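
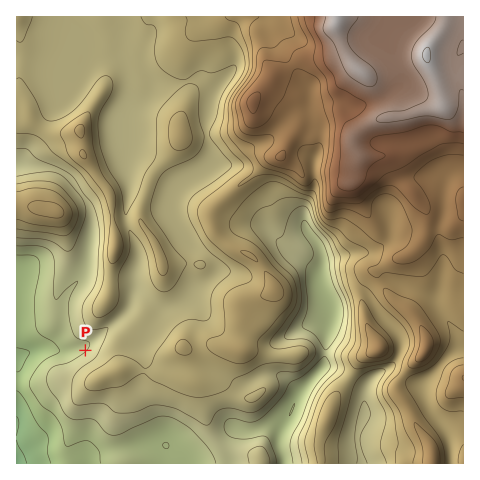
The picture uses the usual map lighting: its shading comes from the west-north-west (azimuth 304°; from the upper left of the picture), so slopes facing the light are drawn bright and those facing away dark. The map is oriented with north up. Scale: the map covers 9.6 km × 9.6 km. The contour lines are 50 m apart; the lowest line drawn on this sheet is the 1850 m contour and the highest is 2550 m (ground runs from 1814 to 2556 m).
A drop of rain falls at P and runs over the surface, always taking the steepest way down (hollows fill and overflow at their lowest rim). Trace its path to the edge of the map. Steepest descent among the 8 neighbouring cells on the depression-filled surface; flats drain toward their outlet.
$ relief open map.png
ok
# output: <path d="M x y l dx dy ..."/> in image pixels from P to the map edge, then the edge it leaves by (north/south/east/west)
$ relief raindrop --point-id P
<path d="M85 350l-2-2-7 0-7 2-36 0-16 8"/>
exit: west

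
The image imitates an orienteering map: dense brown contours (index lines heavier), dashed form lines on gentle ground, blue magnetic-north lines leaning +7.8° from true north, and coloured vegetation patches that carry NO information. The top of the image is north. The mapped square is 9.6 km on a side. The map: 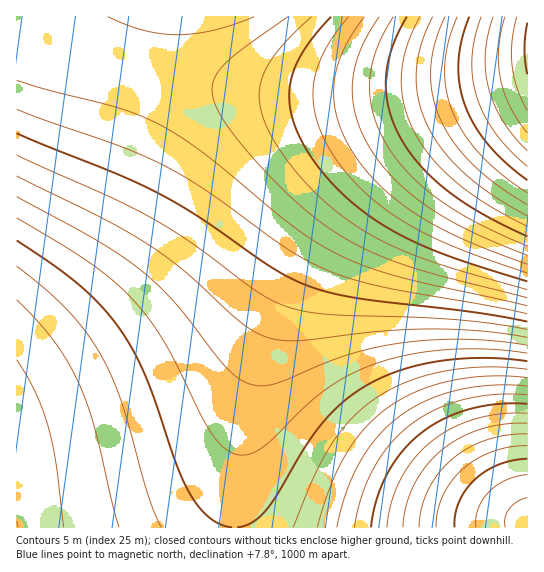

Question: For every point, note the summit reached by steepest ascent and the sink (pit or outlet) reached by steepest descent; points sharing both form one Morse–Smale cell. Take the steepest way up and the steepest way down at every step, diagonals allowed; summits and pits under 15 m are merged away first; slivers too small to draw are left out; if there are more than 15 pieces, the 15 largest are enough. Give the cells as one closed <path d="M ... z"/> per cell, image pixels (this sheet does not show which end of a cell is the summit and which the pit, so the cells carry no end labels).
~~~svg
<path d="M18 23l-2 0 0 504 218 1 5-74 17-85 23-66 32-61 34-45 42-38 35-23 44-23 61-24 1-18-70 13-75 8-97 1-36-2-56-8-63-15-52-17-38-16z"/><path d="M527 89l-61 24-35 18-34 21-32 25-20 20-34 45-32 61-23 66-17 85-4 44 0 30 293-1z"/><path d="M527 16l-510 0-1 6 37 18 37 15 84 24 44 8 47 5 94 1 79-6 88-15 2-2z"/>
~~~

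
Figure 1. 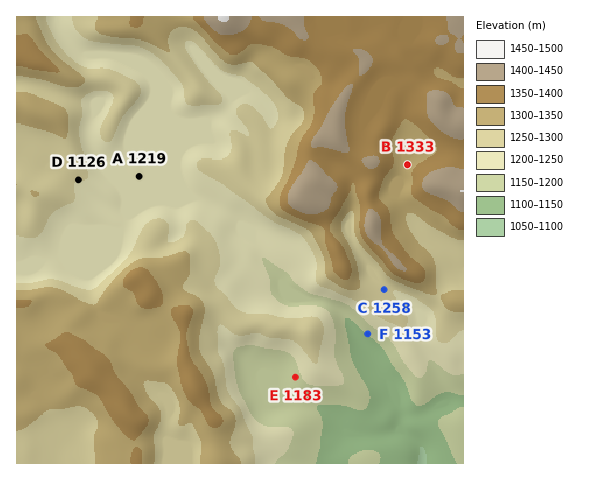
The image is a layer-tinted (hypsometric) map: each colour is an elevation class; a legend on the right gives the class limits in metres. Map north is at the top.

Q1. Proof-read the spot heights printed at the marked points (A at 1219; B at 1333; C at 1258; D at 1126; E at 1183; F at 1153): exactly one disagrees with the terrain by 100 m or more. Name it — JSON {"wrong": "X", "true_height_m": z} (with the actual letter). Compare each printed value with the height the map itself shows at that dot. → {"wrong": "D", "true_height_m": 1251}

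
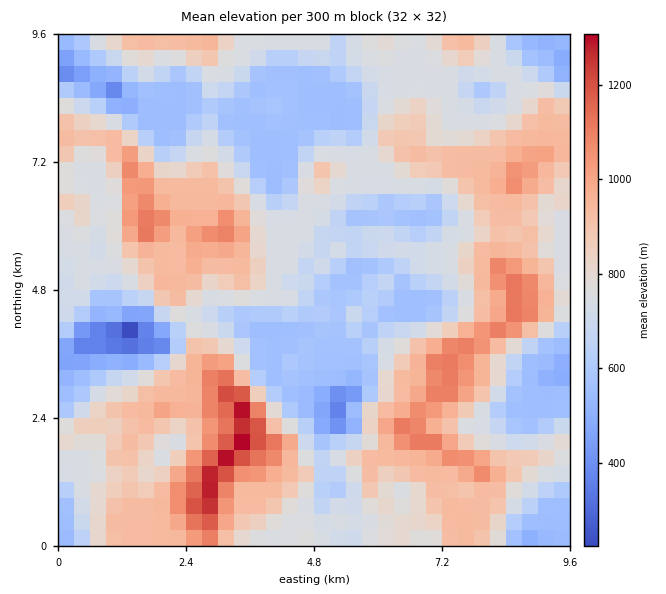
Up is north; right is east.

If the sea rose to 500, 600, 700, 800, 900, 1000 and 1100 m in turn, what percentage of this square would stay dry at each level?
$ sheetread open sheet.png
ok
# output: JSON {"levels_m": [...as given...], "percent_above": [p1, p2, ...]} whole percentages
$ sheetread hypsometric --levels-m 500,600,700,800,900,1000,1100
{"levels_m": [500, 600, 700, 800, 900, 1000, 1100], "percent_above": [97, 76, 70, 39, 31, 10, 6]}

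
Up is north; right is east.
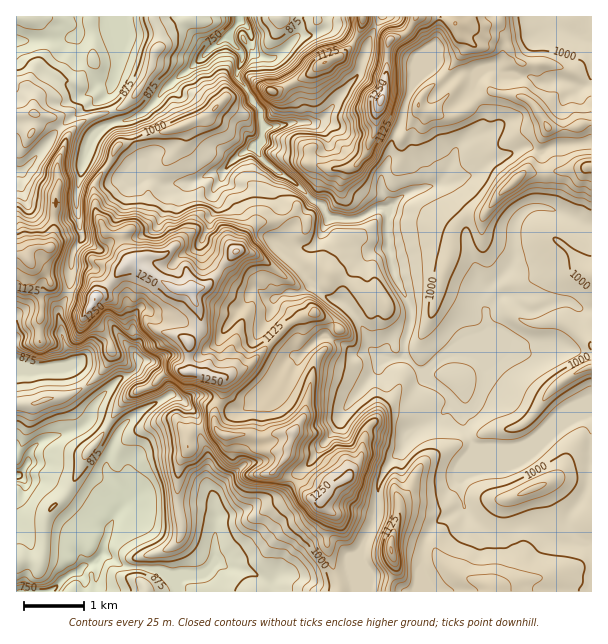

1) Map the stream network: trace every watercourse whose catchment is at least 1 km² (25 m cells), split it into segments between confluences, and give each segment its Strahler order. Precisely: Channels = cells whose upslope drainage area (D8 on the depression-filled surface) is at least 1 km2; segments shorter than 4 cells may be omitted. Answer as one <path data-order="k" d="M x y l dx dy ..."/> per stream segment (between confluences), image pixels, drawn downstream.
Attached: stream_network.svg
<path data-order="1" d="M270 582l-4-1-3-3-12-6-6 0-2-2-4 0-2-1-7 0-6-3-3-3-3 0-8 7-6 0"/><path data-order="2" d="M204 570l-34 0-6-3-38 0-1-1-3 0-14-11-7 0"/><path data-order="2" d="M101 555l-3 2-8 7-3 0-6 5-10 4-18 17-3 0-2 1-31 0"/><path data-order="1" d="M554 540l3 0 1 2 15 0 0-9-4-6-2-8 5-9 12-13 0-3 4-9 0-8 2-1 0-11 1-1 0-35-1-1 0-3-3-6-8 1-6 3-3 3-4 2-18 16-71 0-6-3"/><path data-order="1" d="M368 537l1-6 8-13 0-5 1-1 0-27 8-17 3-3 0-1 13-14 3-10 12-12 6-3 3 0 11-6 12-12 1 0 0-2"/><path data-order="1" d="M429 533l2-3 10-11 8-3 3-3 12-6"/><path data-order="1" d="M467 513l-3-6"/><path data-order="2" d="M464 507l0-6-2-1 0-18 9-9 0-32"/><path data-order="1" d="M215 500l0 7 1 2 0 24-1 1 0 21-5 9-6 6"/><path data-order="2" d="M471 441l-4-7-2-8-3-4 0-5-12-12"/><path data-order="1" d="M342 416l3-8 15-16 0-2 5-4 0-2 12-12 0-4 1-3 6-6"/><path data-order="1" d="M144 410l-4 1-6 6-2 0-13 14 0 1-5 6 0 3-3 5 0 3-3 6 0 4-1 2 0 10 15 17 1 6 2 1 0 3 1 2 0 4-12 12-4 9-2 9-4 9 0 8-3 4"/><path data-order="2" d="M450 405l-1-7-6-6-2 0-24-24"/><path data-order="1" d="M269 387l4-4 0-2 6-7 5-9 9-9 7 0 15-15 3-2 14 0 4 3 3 0 6 3 9 9 6 0 2-1 10 0 3 3 2 0"/><path data-order="1" d="M57 372l-1 2-18 0-2 1-19 0"/><path data-order="3" d="M417 368l-1 0-11-11 0-3"/><path data-order="2" d="M384 359l17 0 4-5"/><path data-order="2" d="M377 356l3 3 4 0"/><path data-order="2" d="M459 356l-7 0-2 1-3 0-13 11-17 0"/><path data-order="1" d="M503 356l-44 0"/><path data-order="3" d="M405 354l0-15 3-4 0-5 2-1 0-6 1-2 0-12-16-33 0-3-3-6-2-15-1-1 0-9-2-2 0-19-1-2 0-6-5-4"/><path data-order="1" d="M134 329l0 3 4 6 0 6-3 3 0 7 2 2 0 13-5 5-6 3-4 0-5 4-1 0-15 15 0 2-6 6-3 6-2 9-9 9-6 3-4 0-2 1-3 0-6 3-4 0-2 2-7 1-6 3-5 5-1 0-6 7 0 8-2 3-10 12"/><path data-order="2" d="M486 312l2 15-29 29"/><path data-order="1" d="M246 302l2-2 0-3 7-7 3 0 8 7 6 2 3-3 6 0 1-2 6 0 2-1 10 0 8-8 3 0 3 3 4 2 6 6 6 3 11 1 9 8 0 1 9 11 7 15 3 12 8 7 0 2"/><path data-order="1" d="M507 294l-4 0-3 3-2 0-12 12 0 3"/><path data-order="1" d="M83 237l-2-6-1-1 0-11-2-1 0-5-1-1 0-21 1-2 0-7 2-2 0-4 1-2 0-6 3-6 0-4 3-3 9-18 12-12 6-2 2-1 6 0 1-2 9-1 14-8 12-12 3-6 15-15 1 0 5-4 6-3 28-27 2 0 4-5 2 0 0-1 9-9"/><path data-order="1" d="M326 225l1-3-1-6-6-10-6-6"/><path data-order="1" d="M210 218l6-6 0-9-3-5 0-7 9-12 0-5 2-3"/><path data-order="3" d="M381 209l-3 0-4 3-3 0-9 6-18 0-2-2-9 0-3-1-15-15-1 0"/><path data-order="2" d="M386 209l-5 0"/><path data-order="1" d="M546 207l-15 0-6 5-1 0-6 6-3 6 0 31-2 2 0 3-6 10-18 18-1 0-5 5-3 6 0 3 6 10"/><path data-order="3" d="M314 200l-3-2-17-16-1 0-8-6-9-5-18-16 0-15"/><path data-order="2" d="M435 185l-1 1-6 0-6 3-9 2-9 4-11 9-1 0-5 5-1 0"/><path data-order="1" d="M150 177l12 8 11 0 1-2 15 0 2-1 4 0 15-9 3 0 2-2 9 0"/><path data-order="2" d="M224 171l3-3 0-1 12-12 1 0 8-6 3 0 0-2 7-7"/><path data-order="1" d="M500 158l-2 1-3 0-6 3-13 11-15 7-5 0-1 2-14 0-6 3"/><path data-order="1" d="M458 147l-3 5 0 4-8 15-12 14"/><path data-order="3" d="M258 140l3-6 0-24"/><path data-order="3" d="M261 110l-4-5-3-7-6-6-3-6-8-8 0-7 5-8 0-10-9-9 0-15"/><path data-order="1" d="M339 96l-3 3-1 5-5 4 0 2-12 12-25 0-6 3-18 1-6-6 0-9-2-1"/><path data-order="1" d="M410 87l0 3-2 2 0 6-3 4 0 5-1 1 0 5-2 1-3 12-3 3 0 3-4 8 0 4-2 2 0 10-7 14 0 4-2 2 0 13 2 3 7 8 0 4-4 5"/><path data-order="1" d="M114 81l2-3 0-4 1-2 0-4 2-2 0-49-8 0"/><path data-order="1" d="M498 71l6 6 26 0 9 6 12 0 6-3 4 0 2 1 9 2 4 3 11 0 3-2 1-1 0-66"/><path data-order="1" d="M273 59l-12-2-7-6-3-18-3-6-11-10"/><path data-order="3" d="M233 29l4-5 0-7"/>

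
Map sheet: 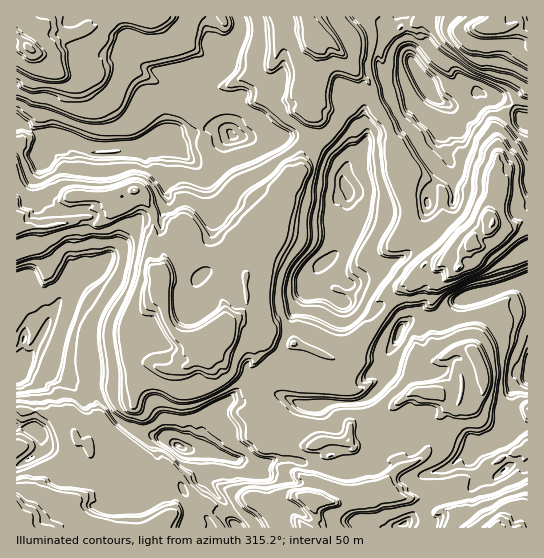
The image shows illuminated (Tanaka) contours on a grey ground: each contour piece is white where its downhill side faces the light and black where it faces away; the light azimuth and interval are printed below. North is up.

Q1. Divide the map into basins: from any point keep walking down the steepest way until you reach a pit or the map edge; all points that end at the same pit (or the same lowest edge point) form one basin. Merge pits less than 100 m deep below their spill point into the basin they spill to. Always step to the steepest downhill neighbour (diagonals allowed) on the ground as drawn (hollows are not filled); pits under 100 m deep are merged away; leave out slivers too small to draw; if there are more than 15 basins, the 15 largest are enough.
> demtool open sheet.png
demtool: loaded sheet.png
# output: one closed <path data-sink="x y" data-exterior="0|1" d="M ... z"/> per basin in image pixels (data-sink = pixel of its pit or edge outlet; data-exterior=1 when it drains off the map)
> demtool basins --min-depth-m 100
<path data-sink="423 83" data-exterior="0" d="M527 16l-220 1 9 20-12 20 0 26 12 10 9 14 5 2 13 0 4-2 10-18 2-7-3-8 12 7 5 12 2 10 10 16 8 20 4 30 14 41-4 20 2 9 10-3 12-7 6 0 21 18 8 1 6-5 0-4 5-4 8-3 8-9 8 4 10 0 10-6 7 0 0-50-18-2-14 17 3-15-3-44 5-10 27-28z"/><path data-sink="47 142" data-exterior="0" d="M306 16l-151 0-9 5-31-2-14 4-11 6-7-2-12 5-12 0-9-4-7 0-6 4-10 15-11 0 0 178 3 2 24 1 20-4 2-2-1-12-18-1-3-6 4-4 12 2 18-6 44 2 10-6 6 0 7 7 11 17-4 48 10 16 4-20 14-14 4-9 14 13 42 3 8 9 0 14 12-3 5-9 12-45-7-3-16-16-6-2-34-35-9-16 0-9-7-23 34-11 5-5-3-9 2-8 8-4 14-1 12-7 7-11 3-16 6-7 5-3 16-1 7 2-1-7z"/><path data-sink="19 371" data-exterior="0" d="M137 191l-6 0-9 5-3 9-17 16-8-4-13 0-10 6-30 5-2 13-23 14 0 154 5 2 18 0 20 6 14 13 5 11 8 2 3 2 4-6 18-8-8-9 0-7 12-10 16-4 4-3 2-27 5-6 10-2-7-22 0-27 3-5 16-16-3-14-10-16 4-48-11-17z"/><path data-sink="349 193" data-exterior="0" d="M359 75l-2 0 0 14-10 18-4 2-13 0-5-2-9-14-12-8-1 10 2 12 11 11 1 16-16 23 0 9-5 12-8 7-3 5 2 9-11 19-1 11-10 24-4 17-12 3-4 4 2 17 12 2 5 5 1 26 8 9 60 23 10 0 16-13 32-40 8-16 30-30 10 4 15-3 5 4 2-10 8-8-11 0-21-18-6 0-20 10-4-2 4-27-14-41-4-30-8-20-10-16-2-10-5-12z"/><path data-sink="527 375" data-exterior="1" d="M527 221l-6 0-10 6-10 0-8-4-8 9-8 3-5 4-1 7-10 9-2 12-14 13-13 7 0 14-5 9-2 9 6 10 2 22 6 8 3 0 13-10 18 2 3 3 8 20 0 16-5 9-10 6-10-4-4 6-8 27-13 9-13 16-24 10-8 8-6 13 0 2 24 7 11 0 5-4 7 0 5 3 6 13 14 0 14 17 59-1z"/><path data-sink="179 446" data-exterior="0" d="M241 328l-14 0-15 15 0 4-10 10-13 8-16 4-10 0-12-5-9 1-6 10-1 23-4 3-16 4-14 13 16 21 6 15 11 13 8 0 4 4 14 2 6 31 3-13-1-10 9-5 10 7 15 20 8 1 16 8 5-1 16-12 31 4 9-6 25-2 1-13-3-3-12-4-10-9 0-13 8-6-25-4 2-12-1-12-3-4 2-13-8-11-10-22 3-10-3-17z"/><path data-sink="233 137" data-exterior="0" d="M309 31l-19 1-5 3-6 7-3 16-7 11-16 8-14 2-6 4 3 15-5 5-34 11 7 23 0 9 9 16 34 35 6 2 16 16 5 2 3 0 8-14 0-13 3-5 8-7 4-8 4-19 9-9 4-8-1-16-11-11-2-12 0-33 13-25z"/><path data-sink="399 333" data-exterior="0" d="M431 260l-2 0-30 30-8 16-32 40-13 11-10 2 1 12-9 16 10 4 9 0 4 3 0 30 7-4 19-1 38-27-6-22 8-10 2-1 7 2 11 0 4-2-9-10 0-15-7-19 7-14 0-14 13-7 14-14-5-5-15 3z"/><path data-sink="35 430" data-exterior="0" d="M19 409l-3 1 1 115 14-12 16-38 0-5 6-5 13-4 11-14-4-17-14-13-20-6z"/><path data-sink="405 523" data-exterior="0" d="M389 492l-16 0-15 5-8 0-11 6-14-2-10-4-3 8 4 8 0 6-4 8 156 0-13-16-20 1-16-13-18-2z"/><path data-sink="523 121" data-exterior="0" d="M527 89l-26 28-5 10 3 24-2 36 4-9 9-9 18 1z"/><path data-sink="237 527" data-exterior="1" d="M258 499l-11 0-18 13-23-9-3 0 19 25 82-1-6-7-13-4-7-13-9 0z"/>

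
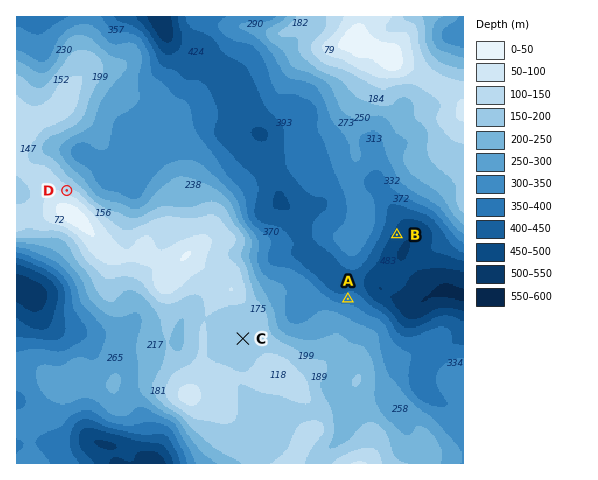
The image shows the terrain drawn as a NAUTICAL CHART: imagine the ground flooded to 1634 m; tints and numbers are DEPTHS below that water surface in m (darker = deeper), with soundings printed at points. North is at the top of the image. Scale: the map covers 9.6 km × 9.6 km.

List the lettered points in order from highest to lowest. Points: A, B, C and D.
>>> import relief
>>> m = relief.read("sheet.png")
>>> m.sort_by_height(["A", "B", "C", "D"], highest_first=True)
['D', 'C', 'A', 'B']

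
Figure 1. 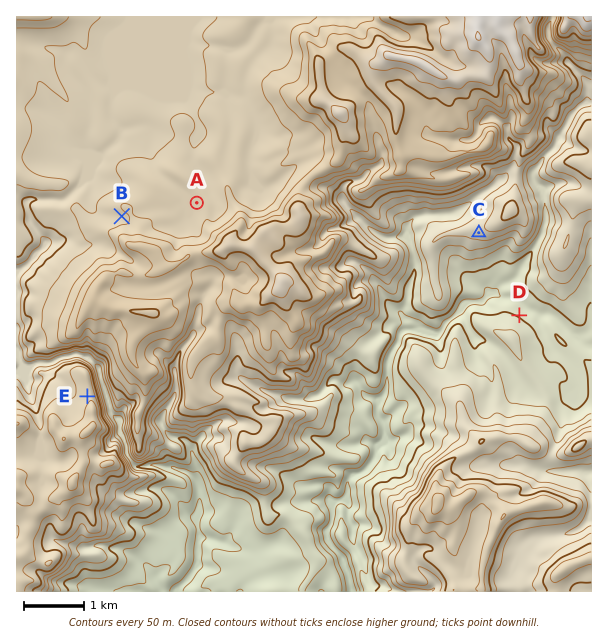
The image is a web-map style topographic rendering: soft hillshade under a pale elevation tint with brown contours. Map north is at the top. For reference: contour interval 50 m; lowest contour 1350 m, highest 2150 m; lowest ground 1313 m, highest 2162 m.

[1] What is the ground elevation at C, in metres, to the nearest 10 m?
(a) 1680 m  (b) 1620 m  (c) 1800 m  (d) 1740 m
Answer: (a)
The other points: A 1830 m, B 1840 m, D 1490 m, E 1830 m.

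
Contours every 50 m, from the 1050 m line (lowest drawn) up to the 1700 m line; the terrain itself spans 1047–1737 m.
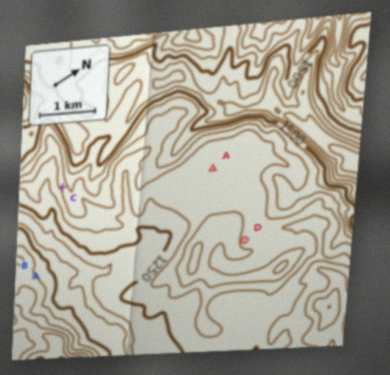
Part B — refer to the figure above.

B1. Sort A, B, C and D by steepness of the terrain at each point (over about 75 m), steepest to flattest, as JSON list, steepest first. ["C", "B", "D", "A"]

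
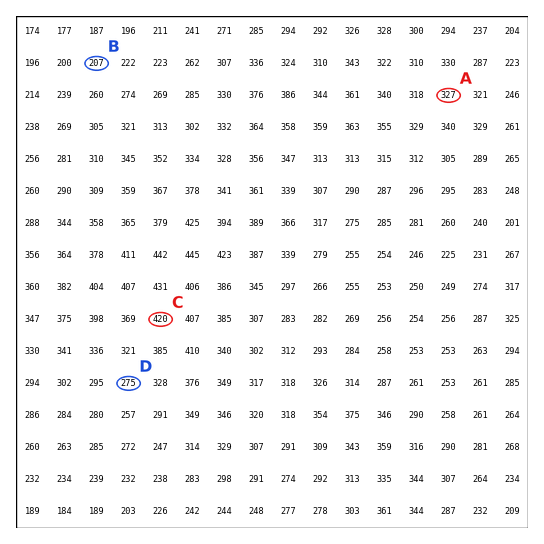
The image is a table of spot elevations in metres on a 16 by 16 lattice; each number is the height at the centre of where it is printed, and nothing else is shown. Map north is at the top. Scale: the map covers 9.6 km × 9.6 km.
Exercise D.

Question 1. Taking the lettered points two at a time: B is lower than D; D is lower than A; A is lower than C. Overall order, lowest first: B D A C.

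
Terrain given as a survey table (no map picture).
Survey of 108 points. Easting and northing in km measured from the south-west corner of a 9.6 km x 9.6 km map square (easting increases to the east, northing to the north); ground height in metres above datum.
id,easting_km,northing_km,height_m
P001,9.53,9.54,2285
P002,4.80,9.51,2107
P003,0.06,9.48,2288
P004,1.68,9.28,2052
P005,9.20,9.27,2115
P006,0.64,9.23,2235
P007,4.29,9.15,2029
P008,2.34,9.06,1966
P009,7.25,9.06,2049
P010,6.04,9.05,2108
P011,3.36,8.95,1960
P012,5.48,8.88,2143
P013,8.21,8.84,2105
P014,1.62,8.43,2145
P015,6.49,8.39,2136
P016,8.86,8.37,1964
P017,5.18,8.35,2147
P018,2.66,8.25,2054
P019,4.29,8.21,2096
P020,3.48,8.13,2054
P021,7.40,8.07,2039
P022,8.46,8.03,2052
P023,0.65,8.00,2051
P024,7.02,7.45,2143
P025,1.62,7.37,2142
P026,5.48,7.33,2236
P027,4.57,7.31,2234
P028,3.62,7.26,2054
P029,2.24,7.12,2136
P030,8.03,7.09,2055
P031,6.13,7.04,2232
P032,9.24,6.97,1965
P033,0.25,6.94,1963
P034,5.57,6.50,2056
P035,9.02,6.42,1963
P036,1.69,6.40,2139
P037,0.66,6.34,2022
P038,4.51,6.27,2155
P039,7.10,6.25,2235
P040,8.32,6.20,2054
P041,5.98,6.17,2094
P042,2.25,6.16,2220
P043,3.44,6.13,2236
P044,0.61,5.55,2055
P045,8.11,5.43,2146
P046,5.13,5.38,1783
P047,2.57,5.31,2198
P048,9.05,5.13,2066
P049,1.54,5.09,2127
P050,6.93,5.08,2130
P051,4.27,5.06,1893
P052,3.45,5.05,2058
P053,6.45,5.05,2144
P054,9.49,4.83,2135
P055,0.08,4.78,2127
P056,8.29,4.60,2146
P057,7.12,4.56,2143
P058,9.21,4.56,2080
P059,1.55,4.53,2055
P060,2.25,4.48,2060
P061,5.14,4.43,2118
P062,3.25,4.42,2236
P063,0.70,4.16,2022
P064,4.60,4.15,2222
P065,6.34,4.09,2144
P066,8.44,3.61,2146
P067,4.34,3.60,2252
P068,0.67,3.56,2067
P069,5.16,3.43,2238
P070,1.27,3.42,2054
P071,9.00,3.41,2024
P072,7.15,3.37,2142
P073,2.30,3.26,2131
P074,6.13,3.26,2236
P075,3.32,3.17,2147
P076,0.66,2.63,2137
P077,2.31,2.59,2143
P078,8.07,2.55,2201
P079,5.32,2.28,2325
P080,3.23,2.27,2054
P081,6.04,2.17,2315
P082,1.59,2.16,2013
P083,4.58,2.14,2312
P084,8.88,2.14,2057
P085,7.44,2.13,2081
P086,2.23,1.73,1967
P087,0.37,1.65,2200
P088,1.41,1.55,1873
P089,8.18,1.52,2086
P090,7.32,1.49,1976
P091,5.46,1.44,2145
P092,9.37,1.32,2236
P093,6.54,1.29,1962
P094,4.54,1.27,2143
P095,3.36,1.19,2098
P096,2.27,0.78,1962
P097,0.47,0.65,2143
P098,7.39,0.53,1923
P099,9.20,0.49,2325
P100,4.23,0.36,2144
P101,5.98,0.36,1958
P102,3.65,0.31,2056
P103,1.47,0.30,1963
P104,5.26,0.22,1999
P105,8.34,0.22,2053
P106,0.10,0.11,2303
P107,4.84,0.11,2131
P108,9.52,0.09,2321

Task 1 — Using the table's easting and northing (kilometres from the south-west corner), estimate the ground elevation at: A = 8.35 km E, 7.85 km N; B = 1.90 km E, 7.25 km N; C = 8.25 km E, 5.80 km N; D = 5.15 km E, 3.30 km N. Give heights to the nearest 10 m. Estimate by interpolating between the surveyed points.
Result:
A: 2060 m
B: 2140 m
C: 2150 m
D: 2240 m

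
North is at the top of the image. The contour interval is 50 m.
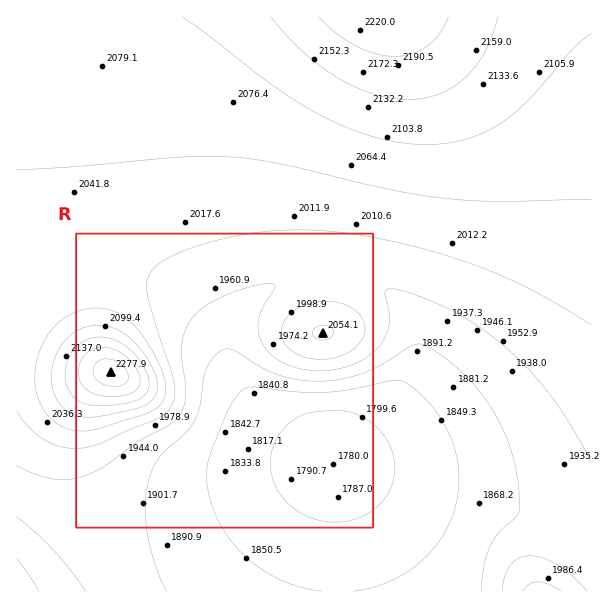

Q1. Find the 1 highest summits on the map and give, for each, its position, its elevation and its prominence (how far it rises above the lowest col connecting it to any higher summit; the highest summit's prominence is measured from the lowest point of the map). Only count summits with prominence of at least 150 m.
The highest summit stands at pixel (111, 372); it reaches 2278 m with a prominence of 498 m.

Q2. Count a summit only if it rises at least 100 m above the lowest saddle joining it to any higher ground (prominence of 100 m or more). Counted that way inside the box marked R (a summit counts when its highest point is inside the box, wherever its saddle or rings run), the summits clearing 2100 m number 1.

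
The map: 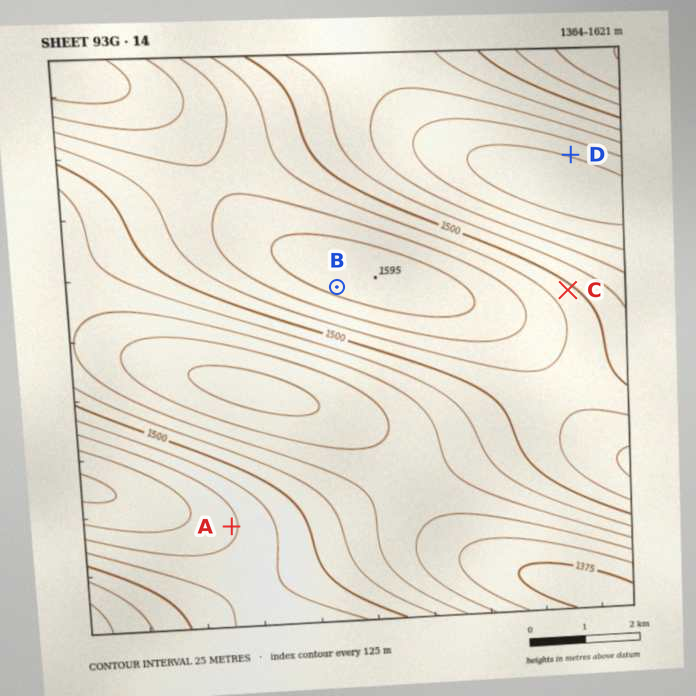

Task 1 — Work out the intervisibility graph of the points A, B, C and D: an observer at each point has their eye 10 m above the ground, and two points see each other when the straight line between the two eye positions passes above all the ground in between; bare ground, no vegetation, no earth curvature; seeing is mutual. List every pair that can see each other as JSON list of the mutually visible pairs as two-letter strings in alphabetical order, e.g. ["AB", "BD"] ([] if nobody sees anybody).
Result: ["AB", "CD"]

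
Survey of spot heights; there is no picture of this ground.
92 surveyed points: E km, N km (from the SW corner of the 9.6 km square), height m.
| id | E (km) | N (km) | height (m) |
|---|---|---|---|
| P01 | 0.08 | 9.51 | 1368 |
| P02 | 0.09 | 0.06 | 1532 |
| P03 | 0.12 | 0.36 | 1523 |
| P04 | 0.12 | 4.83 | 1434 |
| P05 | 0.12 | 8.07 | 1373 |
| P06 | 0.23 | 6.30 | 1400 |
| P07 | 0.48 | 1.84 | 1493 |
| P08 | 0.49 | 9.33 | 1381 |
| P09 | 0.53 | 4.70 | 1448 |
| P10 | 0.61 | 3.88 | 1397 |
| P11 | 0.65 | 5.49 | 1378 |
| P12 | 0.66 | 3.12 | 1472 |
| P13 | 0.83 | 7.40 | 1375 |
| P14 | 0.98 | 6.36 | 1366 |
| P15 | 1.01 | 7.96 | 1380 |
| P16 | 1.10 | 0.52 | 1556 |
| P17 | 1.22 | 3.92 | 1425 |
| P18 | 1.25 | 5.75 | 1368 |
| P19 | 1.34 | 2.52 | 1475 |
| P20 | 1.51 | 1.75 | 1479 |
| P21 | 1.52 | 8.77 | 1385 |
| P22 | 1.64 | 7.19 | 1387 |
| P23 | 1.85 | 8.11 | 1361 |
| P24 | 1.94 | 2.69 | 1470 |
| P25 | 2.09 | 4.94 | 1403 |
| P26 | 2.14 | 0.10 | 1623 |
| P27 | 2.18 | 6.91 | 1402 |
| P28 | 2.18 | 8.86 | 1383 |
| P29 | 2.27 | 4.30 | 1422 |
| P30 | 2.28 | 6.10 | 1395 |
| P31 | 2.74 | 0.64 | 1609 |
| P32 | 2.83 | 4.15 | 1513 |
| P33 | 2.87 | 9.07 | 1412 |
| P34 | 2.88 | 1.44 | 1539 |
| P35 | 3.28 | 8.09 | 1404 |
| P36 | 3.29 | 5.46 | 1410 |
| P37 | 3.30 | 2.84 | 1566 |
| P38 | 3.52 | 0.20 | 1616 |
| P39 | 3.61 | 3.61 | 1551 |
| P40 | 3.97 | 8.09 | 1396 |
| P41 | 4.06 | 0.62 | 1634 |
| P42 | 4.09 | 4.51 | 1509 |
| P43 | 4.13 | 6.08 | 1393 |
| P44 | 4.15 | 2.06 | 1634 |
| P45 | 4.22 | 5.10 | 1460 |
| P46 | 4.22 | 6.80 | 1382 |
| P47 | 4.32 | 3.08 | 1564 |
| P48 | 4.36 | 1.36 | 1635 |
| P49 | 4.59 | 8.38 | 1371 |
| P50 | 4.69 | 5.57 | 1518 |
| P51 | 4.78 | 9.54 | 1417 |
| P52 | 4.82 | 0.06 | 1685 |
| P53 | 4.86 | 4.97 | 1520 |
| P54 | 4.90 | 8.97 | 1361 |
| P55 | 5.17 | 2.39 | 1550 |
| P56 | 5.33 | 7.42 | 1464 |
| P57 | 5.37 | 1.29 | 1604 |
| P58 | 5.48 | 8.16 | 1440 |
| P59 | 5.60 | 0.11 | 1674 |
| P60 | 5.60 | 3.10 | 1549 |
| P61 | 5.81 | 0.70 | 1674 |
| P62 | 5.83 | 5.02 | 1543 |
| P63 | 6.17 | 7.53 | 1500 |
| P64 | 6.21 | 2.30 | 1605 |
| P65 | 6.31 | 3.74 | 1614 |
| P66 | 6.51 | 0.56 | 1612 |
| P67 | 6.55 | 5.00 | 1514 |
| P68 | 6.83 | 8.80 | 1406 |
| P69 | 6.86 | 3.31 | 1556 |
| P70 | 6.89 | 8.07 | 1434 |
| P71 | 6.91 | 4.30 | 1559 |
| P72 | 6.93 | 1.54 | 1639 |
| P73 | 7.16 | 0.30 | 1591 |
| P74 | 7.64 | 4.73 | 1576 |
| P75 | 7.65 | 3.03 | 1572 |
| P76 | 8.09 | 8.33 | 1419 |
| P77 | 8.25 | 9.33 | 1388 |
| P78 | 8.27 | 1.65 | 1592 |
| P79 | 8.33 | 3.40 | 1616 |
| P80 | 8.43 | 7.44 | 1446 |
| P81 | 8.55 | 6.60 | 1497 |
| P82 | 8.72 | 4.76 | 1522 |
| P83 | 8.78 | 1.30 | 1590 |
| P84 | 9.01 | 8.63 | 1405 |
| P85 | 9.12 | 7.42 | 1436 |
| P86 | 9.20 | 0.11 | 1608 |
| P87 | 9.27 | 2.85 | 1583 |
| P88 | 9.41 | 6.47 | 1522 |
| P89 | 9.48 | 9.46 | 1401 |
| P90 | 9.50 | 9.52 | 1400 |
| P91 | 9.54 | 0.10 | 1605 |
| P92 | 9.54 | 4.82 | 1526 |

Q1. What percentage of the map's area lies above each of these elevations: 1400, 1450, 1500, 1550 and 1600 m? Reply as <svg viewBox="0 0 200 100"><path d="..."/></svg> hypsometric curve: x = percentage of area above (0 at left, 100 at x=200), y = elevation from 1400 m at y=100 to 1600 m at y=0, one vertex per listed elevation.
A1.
<svg viewBox="0 0 200 100"><path d="M160 100l-36-25-24-25-42-25-34-25"/></svg>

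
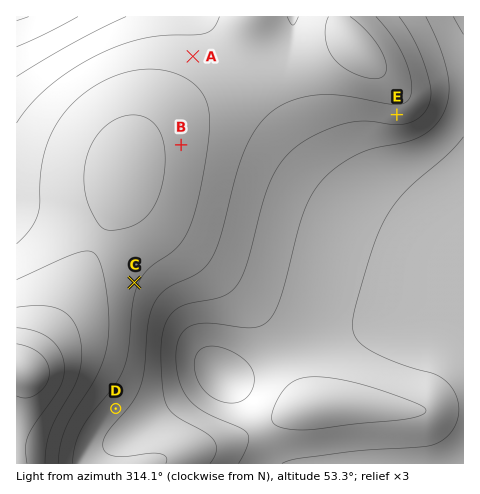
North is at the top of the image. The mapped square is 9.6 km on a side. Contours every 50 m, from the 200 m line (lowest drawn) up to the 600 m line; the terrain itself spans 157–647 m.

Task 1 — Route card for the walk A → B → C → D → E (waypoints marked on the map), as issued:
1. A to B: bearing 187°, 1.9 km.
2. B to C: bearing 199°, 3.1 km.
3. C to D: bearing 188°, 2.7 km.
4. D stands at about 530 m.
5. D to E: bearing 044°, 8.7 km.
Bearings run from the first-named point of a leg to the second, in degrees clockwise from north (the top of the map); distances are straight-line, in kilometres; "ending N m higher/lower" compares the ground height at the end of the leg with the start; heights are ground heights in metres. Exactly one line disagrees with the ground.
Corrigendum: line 4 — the height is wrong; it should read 360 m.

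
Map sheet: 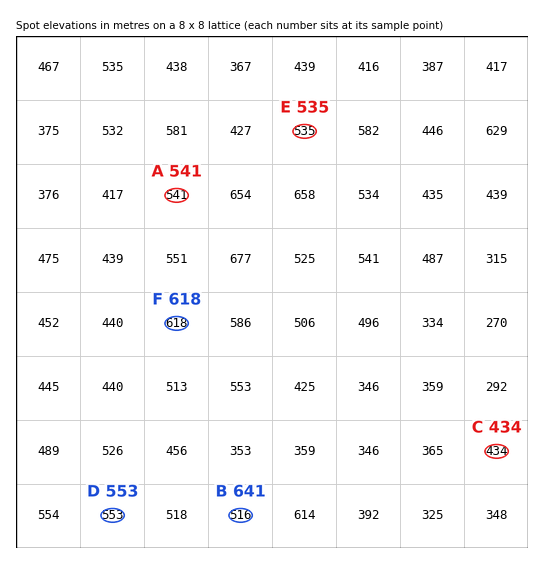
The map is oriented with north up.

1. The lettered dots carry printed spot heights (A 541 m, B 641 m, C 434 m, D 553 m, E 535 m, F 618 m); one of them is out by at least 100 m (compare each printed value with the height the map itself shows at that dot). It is B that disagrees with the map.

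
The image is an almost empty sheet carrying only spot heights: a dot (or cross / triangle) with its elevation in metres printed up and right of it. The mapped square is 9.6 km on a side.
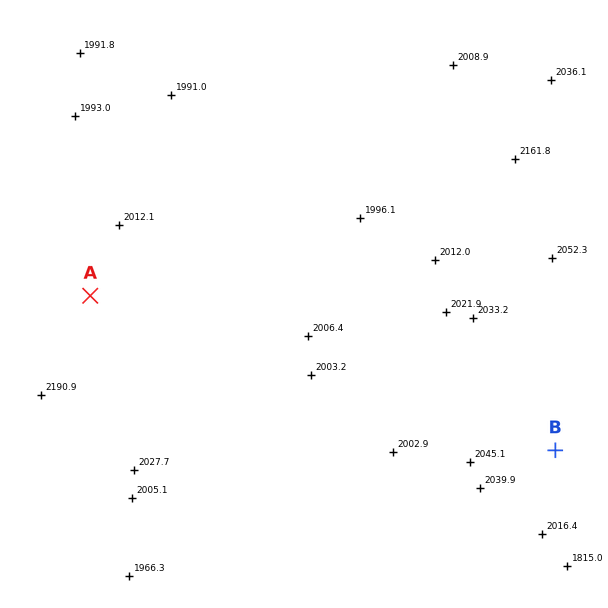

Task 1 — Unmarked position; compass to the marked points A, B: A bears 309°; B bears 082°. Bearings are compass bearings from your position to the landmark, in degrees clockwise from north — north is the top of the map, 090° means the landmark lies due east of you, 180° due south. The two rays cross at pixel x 322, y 483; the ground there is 1980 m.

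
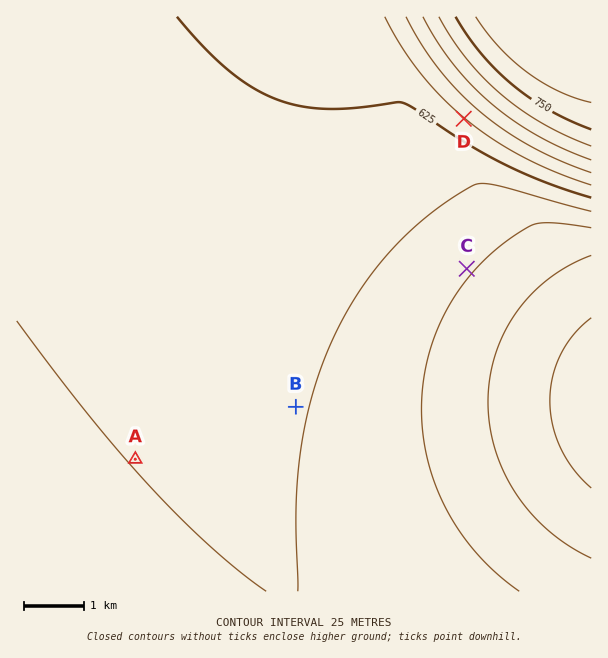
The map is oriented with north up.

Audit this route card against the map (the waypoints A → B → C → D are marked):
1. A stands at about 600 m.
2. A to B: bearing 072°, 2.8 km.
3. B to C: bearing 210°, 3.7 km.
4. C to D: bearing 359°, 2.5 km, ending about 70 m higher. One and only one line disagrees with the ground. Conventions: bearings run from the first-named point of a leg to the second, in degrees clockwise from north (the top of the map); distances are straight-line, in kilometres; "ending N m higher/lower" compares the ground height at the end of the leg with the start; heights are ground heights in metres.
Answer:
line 3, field bearing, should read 51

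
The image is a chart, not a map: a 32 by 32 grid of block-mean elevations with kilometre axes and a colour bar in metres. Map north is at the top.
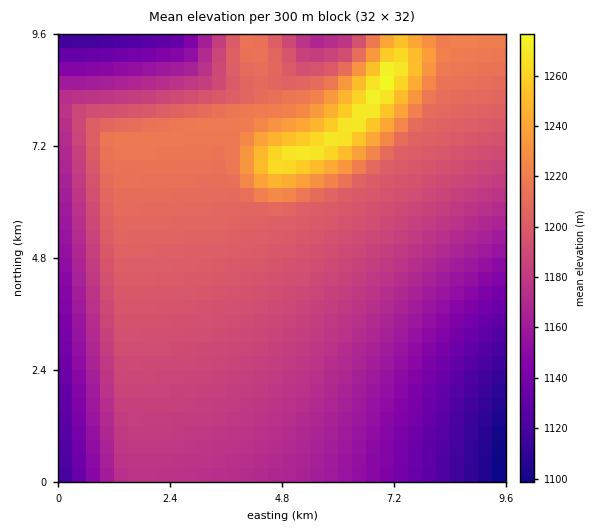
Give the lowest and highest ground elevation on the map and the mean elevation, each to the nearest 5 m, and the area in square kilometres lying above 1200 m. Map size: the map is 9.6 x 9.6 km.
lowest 1095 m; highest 1280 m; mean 1185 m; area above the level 28.2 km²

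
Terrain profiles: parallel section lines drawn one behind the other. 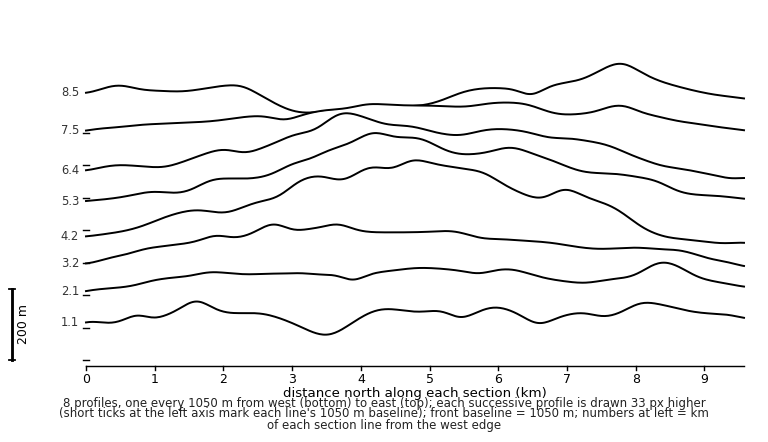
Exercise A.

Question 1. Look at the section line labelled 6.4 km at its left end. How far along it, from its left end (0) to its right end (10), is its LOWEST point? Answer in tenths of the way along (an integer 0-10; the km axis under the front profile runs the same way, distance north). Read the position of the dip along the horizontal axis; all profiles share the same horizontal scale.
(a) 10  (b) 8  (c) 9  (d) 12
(a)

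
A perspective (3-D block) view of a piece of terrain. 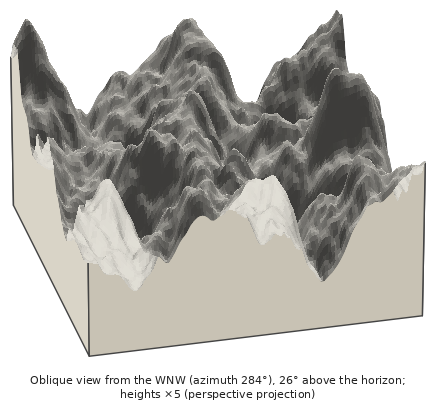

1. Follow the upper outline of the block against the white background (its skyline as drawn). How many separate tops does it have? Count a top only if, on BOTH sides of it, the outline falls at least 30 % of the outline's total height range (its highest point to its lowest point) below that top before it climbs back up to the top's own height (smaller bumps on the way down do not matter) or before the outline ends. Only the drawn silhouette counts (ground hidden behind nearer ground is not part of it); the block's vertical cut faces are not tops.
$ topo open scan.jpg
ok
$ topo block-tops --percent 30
2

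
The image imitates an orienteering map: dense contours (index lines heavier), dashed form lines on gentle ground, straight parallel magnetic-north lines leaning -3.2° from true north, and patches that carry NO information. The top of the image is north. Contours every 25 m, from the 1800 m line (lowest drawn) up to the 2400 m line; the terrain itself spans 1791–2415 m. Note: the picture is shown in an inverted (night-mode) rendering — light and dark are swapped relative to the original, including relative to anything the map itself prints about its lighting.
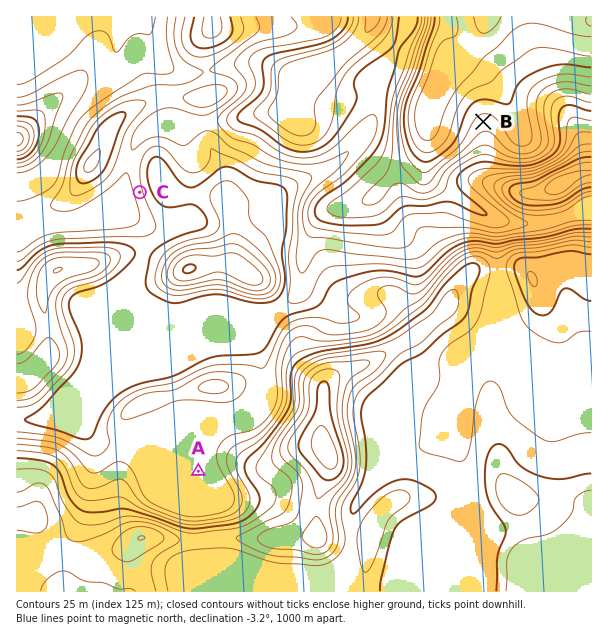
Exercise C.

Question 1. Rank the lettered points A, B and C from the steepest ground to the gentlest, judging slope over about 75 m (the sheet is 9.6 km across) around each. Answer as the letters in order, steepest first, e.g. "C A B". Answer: C B A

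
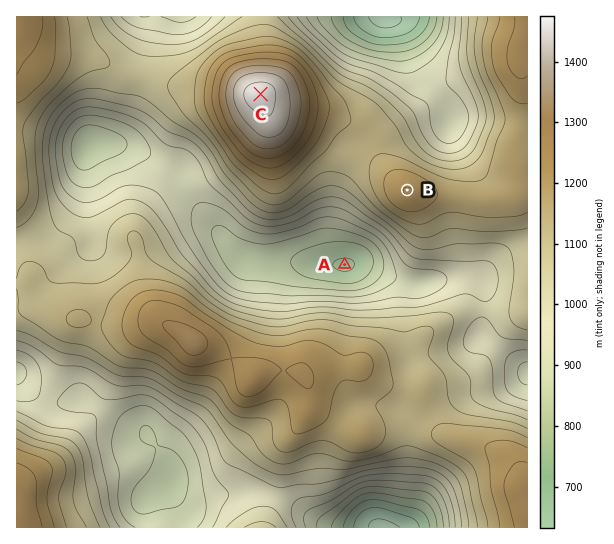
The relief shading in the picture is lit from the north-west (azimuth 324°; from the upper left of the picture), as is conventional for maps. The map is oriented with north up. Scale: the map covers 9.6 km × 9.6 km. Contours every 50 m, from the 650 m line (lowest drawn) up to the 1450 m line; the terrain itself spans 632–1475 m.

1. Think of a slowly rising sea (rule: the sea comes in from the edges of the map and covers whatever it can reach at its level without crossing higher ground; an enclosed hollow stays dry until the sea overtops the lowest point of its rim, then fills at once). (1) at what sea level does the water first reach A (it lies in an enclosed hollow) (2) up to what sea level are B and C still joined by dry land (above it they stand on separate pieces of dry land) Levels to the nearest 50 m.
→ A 1000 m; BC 1150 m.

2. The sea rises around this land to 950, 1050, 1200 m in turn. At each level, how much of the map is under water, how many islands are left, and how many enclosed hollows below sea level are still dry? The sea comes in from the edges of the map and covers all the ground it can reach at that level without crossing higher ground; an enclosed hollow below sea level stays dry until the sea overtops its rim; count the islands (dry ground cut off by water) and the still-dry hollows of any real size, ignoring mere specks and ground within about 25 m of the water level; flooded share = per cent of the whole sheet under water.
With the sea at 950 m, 13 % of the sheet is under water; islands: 0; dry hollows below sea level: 1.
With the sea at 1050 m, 46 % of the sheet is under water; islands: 0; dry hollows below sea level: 0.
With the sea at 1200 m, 85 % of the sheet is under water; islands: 3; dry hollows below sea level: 0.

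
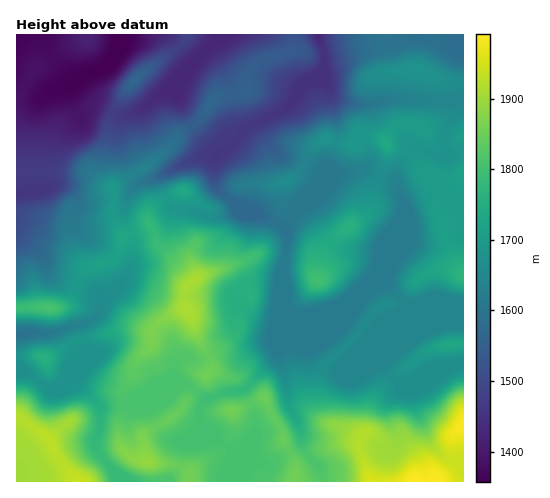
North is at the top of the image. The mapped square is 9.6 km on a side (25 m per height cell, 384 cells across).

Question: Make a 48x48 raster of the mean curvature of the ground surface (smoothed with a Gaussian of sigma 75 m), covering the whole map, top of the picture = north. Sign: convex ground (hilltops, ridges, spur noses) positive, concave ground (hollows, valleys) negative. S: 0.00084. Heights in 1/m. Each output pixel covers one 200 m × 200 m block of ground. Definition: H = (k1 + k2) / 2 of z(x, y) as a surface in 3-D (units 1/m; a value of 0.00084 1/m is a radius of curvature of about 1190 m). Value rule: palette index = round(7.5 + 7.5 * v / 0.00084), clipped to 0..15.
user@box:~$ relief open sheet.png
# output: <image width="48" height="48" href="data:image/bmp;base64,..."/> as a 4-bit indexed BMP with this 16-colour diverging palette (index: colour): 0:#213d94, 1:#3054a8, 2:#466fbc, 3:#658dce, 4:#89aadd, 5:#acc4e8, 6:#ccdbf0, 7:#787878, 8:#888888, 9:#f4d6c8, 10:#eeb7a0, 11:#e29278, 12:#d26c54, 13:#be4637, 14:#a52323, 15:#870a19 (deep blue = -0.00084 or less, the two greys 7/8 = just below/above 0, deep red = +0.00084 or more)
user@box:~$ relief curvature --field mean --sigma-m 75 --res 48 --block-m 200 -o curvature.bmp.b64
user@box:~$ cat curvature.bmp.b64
<image width="48" height="48" href="data:image/bmp;base64,Qk32BAAAAAAAAHYAAAAoAAAAMAAAADAAAAABAAQAAAAAAIAEAAATCwAAEwsAABAAAAAAAAAAlD0hAKhUMAC8b0YAzo1lAN2qiQDoxKwA8NvMAHh4eACIiIgAyNb0AKC37gB4kuIAVGzSADdGvgAjI6UAGQqHAHd3aL74NBEyF6lmd3iGi5hmdY2pmriblnd3i7qSFa3rmbp2d3d2arZGU4x1R7i6ZXd4unUhfdzamImYd3d2WpRXZapWVYilVndpt3QW3XmVRVZ4d3d4mlipibhnZolVlnaLpmMl2luDRnd3d3do2hV3iaiJeJdLx3nLqpYzyHyXZnd2eGZX6AaJmb3ajZRc262oz/tEyGd72GZmenVs4gr/3M23z2J4retUjvwzmGZWrIWL7oWOYIqpmHhSmkaHr+xABZc0iHd2WsVHu6nOE6hndliCIiVGz8swISN6uWd3ZpVTESn/FJiIZFinNEMjn1YVZ0WamZdndkjIeVP9BZeHMjWaZ3dSSiFsZnRqqqh3ZovKu8VpGJaFR3VXiWd2NUSvZXc1rLdod4abdZxiSneqV3dlfLZVVJ//tXdhScuXZlaIh3tyWGR8tnd3Vc2GZGraunZSFIq5ZlmYuGYzZmZFu2d3dUr//QAAKczLdXq4Vpt1eaQld3d1S7Z3d2NJuwAAAAOKqKy4VbyHSMhEd3d3ZLlnd3dTIoecxiMTmqqrmcyoR6pjd3d3dWx2d3d3d////8piaoeIrLuVR41ydmMkZ0nJh3d3d7ze2pZlVUeEe5qURo+hZZlTFGSdpURmQwZ0JZZXZEelfKhzJY2xUa/9gzZVSNciWSpxOJdnZEWmjM22RGqiMb//yDR1TP2Yv2yDeaqphUWGiJ7u2WiCA966u5VXSLy5rHtjesvLqERXlqlpvcy2A9x4mrhXVHmpiWdVmph4qFaZmLY0d6/9EcyIdndHdVZ4h1aHiXVFqlbKiJyFm2nsML2ZhnY2d0R5hmeFiWVVvGa5Z67cu2WqMIyZu7hDd0Wrdmd2qWd3p3vXV4dXpjVTNWmJv+qFR0W7d4iHqmeLo33WRTE1QCMnl1VWjLm7VTe6h6mnr4VZw122RFn/glRYl2ZUaYi8c0qod1RDW4d3xSvbq96TJWeHdmdlWIiZU2qYd3ZTAlms9wNp7/0wn8q7ymZ2WImYRJqHd5iIRaib6oQAKuxBvty736Z3VneIRamImZiIZu2Hd77CABUyWIh3ebdWVURpRqqoeoiIdb+ndXnvkQJERVWGJJlTaHVJdpl1SIiIdVm5VpiM/GRmVVeWV6yGjMdex3ZmZoiIdkJ7Vpdoz4RWdWiYvLz+qqavlFiWioiIh1JMZoZ4rqhlZlZ3qonvabiahoqma4d4mGNMhWVpuZ6kVlQ0ZUWpO/pou7uoaJZnmXZKlDNZg03oVmVENER1Kod5qpmId5ZWd3lVuVI2Uij8maqHZGdkJCIiRERVVpdmZmeFv7UkVTfdmby4hWiEJ8pmVVVnZYh2d2V2f/tDVka7iJqWdlZjOfyYh4iaqHmYd2ZTCP+1NlWKial1VkRkRt/Lqqq7ummodmZlIa/9VFRoeqqYd3hDdXvMzLupdHiHeIh2Uji/x1RWaKvMy79jh2VVaLuFRHh2iZqnZTNIq5VVVniZms0kiZh2RGZVZ3h3eJvHZlZmSep2VEREaKUJqZmZh2Z4dw=="/>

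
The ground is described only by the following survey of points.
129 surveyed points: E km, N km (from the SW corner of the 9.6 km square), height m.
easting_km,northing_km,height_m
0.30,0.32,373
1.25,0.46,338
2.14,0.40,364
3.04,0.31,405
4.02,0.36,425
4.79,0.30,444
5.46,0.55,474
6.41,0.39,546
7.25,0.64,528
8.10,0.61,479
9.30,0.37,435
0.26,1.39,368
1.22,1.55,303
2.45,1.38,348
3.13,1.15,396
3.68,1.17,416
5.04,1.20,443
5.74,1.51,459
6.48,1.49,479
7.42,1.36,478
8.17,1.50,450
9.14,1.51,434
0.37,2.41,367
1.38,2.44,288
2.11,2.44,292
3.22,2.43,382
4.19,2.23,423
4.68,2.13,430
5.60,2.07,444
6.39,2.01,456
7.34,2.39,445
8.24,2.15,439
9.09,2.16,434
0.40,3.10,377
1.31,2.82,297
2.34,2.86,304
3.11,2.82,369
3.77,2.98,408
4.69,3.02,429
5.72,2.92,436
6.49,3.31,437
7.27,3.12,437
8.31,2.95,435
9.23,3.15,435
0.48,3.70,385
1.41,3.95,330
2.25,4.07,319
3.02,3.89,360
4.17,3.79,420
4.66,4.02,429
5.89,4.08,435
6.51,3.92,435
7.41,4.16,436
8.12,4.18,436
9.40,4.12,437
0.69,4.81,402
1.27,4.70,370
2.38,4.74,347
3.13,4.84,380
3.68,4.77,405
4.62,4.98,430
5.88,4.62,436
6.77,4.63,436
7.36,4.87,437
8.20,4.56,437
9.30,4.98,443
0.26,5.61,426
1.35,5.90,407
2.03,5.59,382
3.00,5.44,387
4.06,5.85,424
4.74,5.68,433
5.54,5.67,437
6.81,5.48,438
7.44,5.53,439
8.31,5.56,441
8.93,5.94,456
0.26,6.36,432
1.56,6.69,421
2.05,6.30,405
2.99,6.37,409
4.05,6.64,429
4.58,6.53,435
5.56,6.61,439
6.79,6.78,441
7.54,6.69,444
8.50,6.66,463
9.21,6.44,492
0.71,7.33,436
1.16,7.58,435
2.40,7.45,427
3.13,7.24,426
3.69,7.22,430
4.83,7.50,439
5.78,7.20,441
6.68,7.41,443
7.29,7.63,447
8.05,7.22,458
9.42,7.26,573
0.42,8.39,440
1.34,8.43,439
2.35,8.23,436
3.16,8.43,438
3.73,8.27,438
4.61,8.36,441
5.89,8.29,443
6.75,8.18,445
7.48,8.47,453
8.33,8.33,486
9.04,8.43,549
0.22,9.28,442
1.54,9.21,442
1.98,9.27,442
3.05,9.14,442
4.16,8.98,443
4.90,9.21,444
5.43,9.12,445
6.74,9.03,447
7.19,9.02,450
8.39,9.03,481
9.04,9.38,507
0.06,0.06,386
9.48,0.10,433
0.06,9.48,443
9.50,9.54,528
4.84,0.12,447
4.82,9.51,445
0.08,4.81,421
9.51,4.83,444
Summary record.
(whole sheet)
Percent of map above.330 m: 94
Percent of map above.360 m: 89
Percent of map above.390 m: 82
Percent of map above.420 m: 72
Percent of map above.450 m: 16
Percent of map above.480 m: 8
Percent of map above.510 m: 4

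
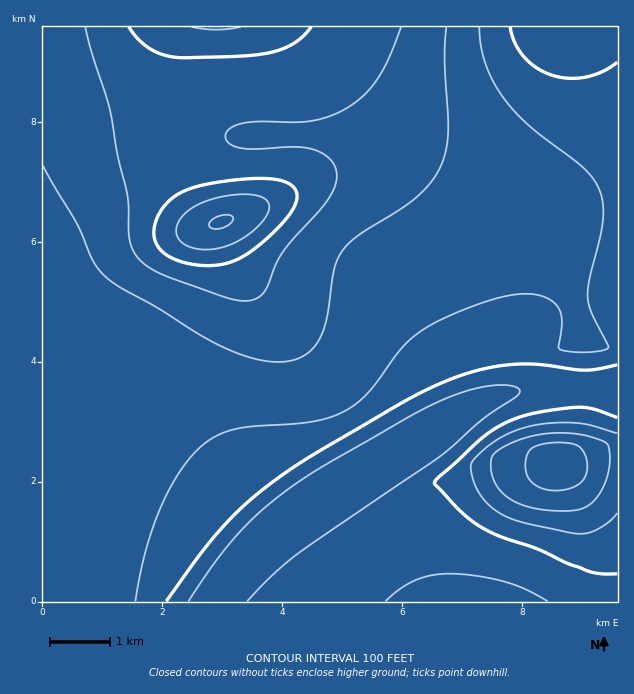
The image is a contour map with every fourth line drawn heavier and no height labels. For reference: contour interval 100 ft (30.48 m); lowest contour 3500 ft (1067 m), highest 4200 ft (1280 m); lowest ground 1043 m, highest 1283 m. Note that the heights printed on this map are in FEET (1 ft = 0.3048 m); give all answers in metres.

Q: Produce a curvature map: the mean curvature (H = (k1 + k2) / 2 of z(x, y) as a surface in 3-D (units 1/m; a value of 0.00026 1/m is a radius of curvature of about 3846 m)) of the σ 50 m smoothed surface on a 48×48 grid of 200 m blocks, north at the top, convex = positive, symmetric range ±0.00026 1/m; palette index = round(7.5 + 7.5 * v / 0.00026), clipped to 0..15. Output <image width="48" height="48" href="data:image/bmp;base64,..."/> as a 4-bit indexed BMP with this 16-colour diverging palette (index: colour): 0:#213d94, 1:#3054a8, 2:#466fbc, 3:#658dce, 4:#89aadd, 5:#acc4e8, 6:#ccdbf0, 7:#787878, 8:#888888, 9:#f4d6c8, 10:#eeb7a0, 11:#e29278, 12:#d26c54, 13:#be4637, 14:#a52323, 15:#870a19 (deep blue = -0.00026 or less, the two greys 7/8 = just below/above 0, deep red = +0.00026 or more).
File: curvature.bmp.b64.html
<image width="48" height="48" href="data:image/bmp;base64,Qk32BAAAAAAAAHYAAAAoAAAAMAAAADAAAAABAAQAAAAAAIAEAAATCwAAEwsAABAAAAAAAAAAlD0hAKhUMAC8b0YAzo1lAN2qiQDoxKwA8NvMAHh4eACIiIgAyNb0AKC37gB4kuIAVGzSADdGvgAjI6UAGQqHAIiIiIifdVVVVZ+Xd3d3d3d3d3d3d3eIh4iIiIiL9lVVVVr4d3d3d3d3d3d3d3d4iIiIiIiI3VVVVVW/l3d3d3d3d3d3d3h4iIiIiIiIj6VVVVVa+od3d3d3d3d3Z3d4iIiIiIiIifhUVVVVf9h3d3d3d3dmZmeHiIiIiIiIiK90RVVVVt+Xd3d3d3ZmZmeIeIiIiIiIiIr2REVVVVn8h3d3d2Z3d3eJd4iIiIiIiIi/dERVVVVt+nd3dneJmYiZhoiIiIiIiIiL+ERERVVVj+h3Znmruqqqh4iIiIiIiId4r6VEREVVVb/HZ4q7u7u7h4iIiIiIiHd3ef1kREVVVVbPuJu6qrzMh4iIiIiIh3d3d4z4VFVVVVRGv/26mrzMh4iIiIiHd3d3d3evxVVVVURENb///u7tqYiIiIh3d3d3d3d434VVVURENFeb7////oiIiId3d3d3d3d3iv1lVUREM0Vnd3ZmVYiIh3d3d3d3d3d3iIz7VUREMzRFVVRVVYiHd3d3d3d3d3eIiIie+VREQzMzMzRFVXd3d3d3d3d3d3iIiIiInvlURDMyMzRVVXd3d3d3d3d3d4iIiIiIeJ77ZEMzM0RVVXd3d3d3d3d3d4iIiIiHd3ed/qdUREVVVXd3d3d3d3d3eIiIiIiHd3d3ic7/7dzMy3d3d3d3d3d3iIiIiIh3d3d3d3eImrvMzHd3d3d3d3d4iIiIiId3d3d3d3d3d3iIiHd3d3d3d3eIiIiIiId3d3d3d3d3d3iIiHd3d3d3d3eIiIiIiHd3d3d3d3d3d3iIiHd3d3dmZnd4iIiIh3d3d3d3d3d3d3iIiHd3d3dmZmZ3iIiId3d3d3d3d3d3d3iIiHd3d3d3d2ZmZ3d3d3d3d3d4h3d3d4iIiHd3d4iJmYh2ZmZmd3d3d3iIiId3d4iIiHd3d4iau7uodlVVZnd3d3iIiIiHeIiIiHd3d3iaze7suXZVVmd3d4iIiIiIiIiIiHd3d3eJrO///bl2Zmd3d4iIiIiIiIiIiHd3d3d3ibzv/9yod3d3d3iIiIiIiIiIiHd3d3d3d3irzd3KmId3d3iIiIiIiIiIiHd3d3d3dmZniau6qYiHd4iIiIiIiIiIiHd3iIiHdmVVVniJmYiIiIiIiIiIiIiIiHd3iIiId2ZVVVZneIiIiIiIiIiIiIiIiHd4iIiIh3ZmVVVmd3eIiIiIiIiIiIiIiHd4iIiId3d2ZmZmd3d4iIiIiIiIiIiIiHeIiIiHd3d3d3d3d3d4iIiIiIiIiIiIiHeIiIh3d3d3d3d3d3eIiIiIiIiIiIiIiHeIiId3d3d3d3d3eIiIiIiIiIiHd3d4iHd3h3d3d3d3d3d3d4iIiIiIiId3d3d3eHd3d3d3d3d3Z3d3d4iIiIiIiHd3d3d3d3d3d3eIh3dmd3d4h3iIiIiIiHd3d3d3d3d3d4iIh3d3d3eIh3iIiIiIh3d3d3d3d3d3d4iId3d3d4iIh3iIiIiIh3d3ZmZ3d3d3eIiId3iIiIiIh3eIiIiIh3d2ZmZndw=="/>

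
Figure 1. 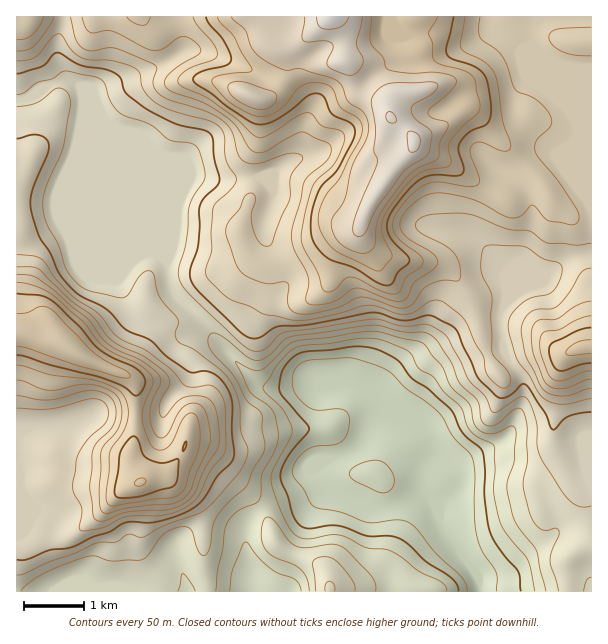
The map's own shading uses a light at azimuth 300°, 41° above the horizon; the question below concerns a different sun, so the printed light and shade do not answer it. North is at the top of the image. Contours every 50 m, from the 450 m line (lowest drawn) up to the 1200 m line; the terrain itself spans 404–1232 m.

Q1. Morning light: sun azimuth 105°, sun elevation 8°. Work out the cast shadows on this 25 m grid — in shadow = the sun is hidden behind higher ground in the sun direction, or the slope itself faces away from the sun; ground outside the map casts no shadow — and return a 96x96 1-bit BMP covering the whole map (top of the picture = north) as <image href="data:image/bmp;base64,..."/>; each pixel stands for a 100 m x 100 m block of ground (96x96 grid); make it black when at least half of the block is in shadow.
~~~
<image width="96" height="96" href="data:image/bmp;base64,Qk2+BAAAAAAAAD4AAAAoAAAAYAAAAGAAAAABAAEAAAAAAIAEAAATCwAAEwsAAAIAAAAAAAAA////AAAAAAAAAAAAAAPwAAADn+AAAAAAAA/wAAAH/+AAAAAAAH/gAAAH/8AAAAAAAP/gAAAf/8AAAAAAAP/AAAA//8AAAAAAAAAAAAA//8AAAAAMAcAAAAB//+AAAAAMA8AAAAB///AAAAAcA8BwAAD/+BAAAAAMB8DwAAD/wAAAAAAAA8AgAAD/4AAA8AAAA8AAAAB/+AAA/AAAAAAAAAD/+AAA/gAAAAAAAAH/+AAB/gAAAAAAAAP/+AAD/wAAAAAAAAP/+AAH/4AAAAAAAAf/+AAP/8AAAAAAAAf/+AA//8AAAAAAAAf/+AB//8AAAAAAAAf//AD//8AAAAAAAAf//AD//8AAAAAAAA///gD//8BAAAAAAA///wD//8DgAAAAAAf//wD//+HwAAAAAAf//wD//+HwAAAAAAf//wB//+PwAAAAAAf4/4B//+PwAAAAAA/8f4B//+P4AAAAAB/8f4AP//P4AAAAAD/+PwAD//H4AAAAAP/+PwAA//H4AAAAAf//HwAAP+B4AAAAA///HwAAH+AAAAAAB///DwAABwAAAAAAB///H4AAAAAAAAAAD///H4AAAAAAAAAAD//+P8AAAAAAAAAAD//+f8AAAAAAAAAAH//9/8AAAAAADgAAH////+AAAAAAHAAAH/////AAAAAAPAAAH/////gAAAAAfAAAAH////wAAAAAeAAAAD////4AAAAA8AAAAA////4AAAAB4AAAAADH//4AAAADwAAAAAAD//wAAAAHgAAAAAAA//gAAAAPAAcAAAAAP/gAAAAfAA/AAAAAB/gAAAA+AA/gAAAAAfgAAAB+AA/gIAAAAPwAAAD+AA/gYAAAAHwAAAD+AA/gAAAAAHwAAAD/AA/AAAAAABgAAAH/AA/AAAAAAAAAAAH/gB/AAAAAAAAAAAD/4D/8AAAAAAAAAAD/4H/8AAAAAAAAAAD/4P/8AAAAAAAAAAD/8P/8AAAAAAAAAAD/8f/7gAAAAAAAAAH/9///gAAAAAAAAAH/////wAAAAAAAAAH/////wAAAAAAAAAD/////4AAAAAAAAAD/////4AAAAAAAAAD/////8AAAAAAAAAH/////+AAAAAAAAAD/////uAAAAAAAAAD/////gAAAAAAAAAD/////wAAAAAAAAAD//f//wAAAAAAAAAB//n//4IAAAAAAAAA//j//8YAAAAAAAAAf/h//8IAAAAAAAAAf/g//+AAAAAAAAAAP/gf/+AAAAAAAAAAP/gP/+AAAAAAAAAAH/AH/+AAAAAAAAAAH+AH/+AAAAAAAAAAH+AD/+AAAAAAAAwYP+AD/eAAAAAAAA5+P+AB+OAAAAAAAB///+AA+PAAAAAAAA///8AAAAAAAAAAAA///8AAAAAAAAAAAA///+AAAAAAAAAAAAf///gB4AAAAAAAAwP///wB8AAAAAAAB4AAf/wA4AAAAAAAB4AAf/wAAAAAAAAAD4AAf/gAAAAAAAAAB4AAf+AGAAAAAAAAB8AAf4APAAAAAAAAB8AA/8AfgAAAAAAA="/>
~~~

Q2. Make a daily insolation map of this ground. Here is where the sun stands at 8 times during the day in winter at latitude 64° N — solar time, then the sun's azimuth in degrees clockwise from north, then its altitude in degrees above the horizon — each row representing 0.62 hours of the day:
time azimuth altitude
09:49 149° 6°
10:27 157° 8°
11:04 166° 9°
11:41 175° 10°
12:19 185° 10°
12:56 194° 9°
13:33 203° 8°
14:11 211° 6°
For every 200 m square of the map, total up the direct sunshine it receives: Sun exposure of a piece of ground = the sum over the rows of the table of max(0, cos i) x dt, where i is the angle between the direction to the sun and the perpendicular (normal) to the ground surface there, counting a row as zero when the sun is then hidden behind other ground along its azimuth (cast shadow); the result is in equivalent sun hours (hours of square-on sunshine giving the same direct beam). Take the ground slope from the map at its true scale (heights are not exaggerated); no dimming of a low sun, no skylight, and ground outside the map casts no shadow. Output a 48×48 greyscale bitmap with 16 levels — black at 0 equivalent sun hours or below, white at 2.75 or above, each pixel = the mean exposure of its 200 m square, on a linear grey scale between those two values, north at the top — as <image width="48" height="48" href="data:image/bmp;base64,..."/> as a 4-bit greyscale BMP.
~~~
<image width="48" height="48" href="data:image/bmp;base64,Qk32BAAAAAAAAHYAAAAoAAAAMAAAADAAAAABAAQAAAAAAIAEAAATCwAAEwsAABAAAAAAAAAAAAAAABEREQAiIiIAMzMzAERERABVVVUAZmZmAHd3dwCIiIgAmZmZAKqqqgC7u7sAzMzMAN3d3QDu7u4A////AHdkRERFVVRVRFVVVlQzM0RDIiI0REVVRKupZWd3ZURWVFVWiWIREjMgAAFFVVVlVYm8yoiIdURWVVV5lzERESIQAAJnd2VFZ0V5zKh3dlRVVVZ4QQAAAAAAASRmd3YyNTNEatuGeIZVRFVTEAAAAAABEjRWd3dSI0RDNb7LrOyFVmUxAAAAAAASIzRFZ2ZVVERFRGz////ZeHYxEAAAAAESMzNFVVVWZURWZVff/+/qiIdCIAABE0QzNDNFVVRWZUVlVENYqqmYeIZCEQATRFVERURERFVWVEREQzMyJEVoh3ZUISM0RENERERDMzVlREREREQzEBR5mHeIZDMyIiNEREREMzVlREQzMzMzIANnl0VoiGVUIiNERFZkNEVkREMiIRABIAJFVCM1eIiGQzMzRXm5U0RUREQzMgARIAEjNDMzNFVVRDM0RXm8pURVZXd2UyEjMQESNEMzIQATREREVnZoqGZniKq6hlRWZBAAIzEAAAASNERWiZhmq4iaqZq7u6u5hzAAARABESMzNEV4maqpu6rdy4iJvv/YRDAAABJEMzRERVaJh3iZdom8u5m83tgxAAAAABaHZVVVZnh4h2ZkFJiKvLy7piAAAAAAAUmrqpqpiJl2eIdjJXdmm6l1MQAAAAAAFHmavu7ty6qod3ZkRVQhI0MyAAAAAAEiRoZ67///7t7suXZURUIAABIxAAAAASMkeHZ63////+/9uoZEQyAAABEQAAAAEiE3mGZ3ic7tzf/bl3ZUQgAAAAAAAAAAEiNoh3dmQ1m7vv2Yh2VEQxAAAAAAAAAAEjRmZmZlQzV4vcl4mGQjMzEAAQAAAAAREjI0VVZVVWZpu4eamFM0QzIhIgAAAAESESESNFREV4ecyWZlRDNEQzREMhAAABEiIzIiRVQzV3erp0EAABNEVVaIdhAAARIiMzIjRUMzRFd2diAAASRWeIiIhxAAESIzMzMzMzMyM0VDRlIRNFZ4mpd3ZSERIiMzMzM0MiRDIjMiNphUVneJmGZlREMiIjMzMzMhEiRDIiIiJJuod4mYZEVTJFVCIzMzM0MgAREjQyETMmvLmqqEIkUyNEZkMzMzNEMyNEM0MhACQye93chCJFMSREVmQzM0REM0VnmWQgABNCOd62MkZkIkRDRWRERERERFRWipZDIRE0NZdCNHdTNERBEkRERERGd2RGiIdlUyElVEVneHU0VURCEjREREV3iZiJqphmdlNGYwFIqWM0VURBI0VERomaqr3d3cuHaJhkQQATeFM0QzRCIkREV3irvN7tyqqXV5lTJGZTNEMyIkRGQyJEVneazdyWMSaJh2QhJGiGQzMyJERHdkRndVVEVmQQACWLy4YgAAEkQiMzRERJqHm8uYdBAAAABGZnmodSAAAAABI0RERLqIrMuqqVEAACaHd1MzMyEAAAABI0RFZ6qIiZmZmHQiNWZURodDMgESIQABNERWZXiXZniIdlVniHUzM2mXVDNEREMiNEQyEVZ3VWZ2VEVmeHVEQ0Z2VURmZVQzREQzMw=="/>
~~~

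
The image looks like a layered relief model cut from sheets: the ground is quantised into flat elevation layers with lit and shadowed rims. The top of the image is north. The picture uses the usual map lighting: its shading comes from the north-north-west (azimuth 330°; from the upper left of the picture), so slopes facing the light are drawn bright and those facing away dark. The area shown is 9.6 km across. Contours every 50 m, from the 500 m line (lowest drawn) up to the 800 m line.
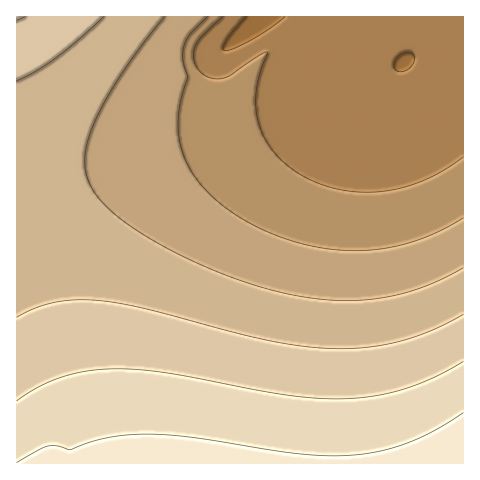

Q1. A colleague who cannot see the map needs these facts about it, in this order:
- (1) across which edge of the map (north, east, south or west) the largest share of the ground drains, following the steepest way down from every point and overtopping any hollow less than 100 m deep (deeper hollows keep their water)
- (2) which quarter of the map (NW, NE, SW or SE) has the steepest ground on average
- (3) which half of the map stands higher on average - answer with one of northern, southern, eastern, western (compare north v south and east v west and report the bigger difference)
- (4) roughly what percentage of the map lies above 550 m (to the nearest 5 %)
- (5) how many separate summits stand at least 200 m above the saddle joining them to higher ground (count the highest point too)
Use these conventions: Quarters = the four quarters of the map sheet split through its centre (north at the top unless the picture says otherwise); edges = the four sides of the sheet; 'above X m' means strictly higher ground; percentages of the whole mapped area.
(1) The largest share of the runoff leaves by the northern edge.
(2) The south-east quarter is the steepest part of the map.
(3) On average the southern half of the map is the higher ground.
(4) Roughly 80 % of the ground is higher than 550 m.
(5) There is 1 summit with 200 m or more of prominence.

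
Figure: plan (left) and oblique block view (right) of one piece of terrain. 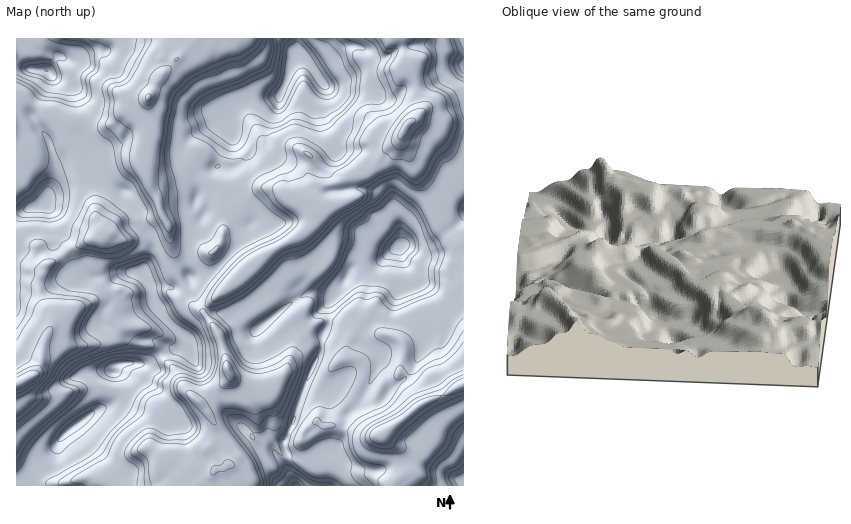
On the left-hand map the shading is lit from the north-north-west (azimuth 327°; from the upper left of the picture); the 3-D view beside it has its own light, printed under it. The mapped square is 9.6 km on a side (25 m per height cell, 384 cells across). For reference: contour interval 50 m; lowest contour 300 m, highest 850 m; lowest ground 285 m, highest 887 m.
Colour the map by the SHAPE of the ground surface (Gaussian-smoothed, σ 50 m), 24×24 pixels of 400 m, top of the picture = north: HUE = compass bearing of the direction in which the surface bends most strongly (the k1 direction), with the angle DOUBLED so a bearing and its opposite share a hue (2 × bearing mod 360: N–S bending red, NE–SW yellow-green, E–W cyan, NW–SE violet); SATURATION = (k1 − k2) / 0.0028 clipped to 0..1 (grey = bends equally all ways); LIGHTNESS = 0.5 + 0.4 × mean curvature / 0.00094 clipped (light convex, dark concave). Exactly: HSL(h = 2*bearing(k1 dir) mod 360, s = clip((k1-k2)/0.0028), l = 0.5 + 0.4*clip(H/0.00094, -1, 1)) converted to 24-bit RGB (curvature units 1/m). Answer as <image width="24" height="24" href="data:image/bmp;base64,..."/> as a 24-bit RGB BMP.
<image width="24" height="24" href="data:image/bmp;base64,Qk32BgAAAAAAADYAAAAoAAAAGAAAABgAAAABABgAAAAAAMAGAAATCwAAEwsAAAAAAAAAAAAAVX1tVpKlcJPz4NP4n5fCfHqIMSpXx8+Uf4V7fH2FlnaPd4t3yeG7yxayTwpzWd3HfKrYe7LLiF3DLtZ0tIiN3MK1IbwlLhUGJHBtZKR5SkuZKWcnyDuUw1GigkrSiMqIho2ljnOUcY5zgqiFceqCoyaJcQDZd8xyeoCDXS9o2adef5omRJ87sXtzyz5sgpTX1VNpP5UhBTAivYO0L2xy4pG/RNqyeeSmqyNW2CKxqox3lemnVw81u5dPADZy7MLGjYBEH0V61Z/t6drxMrh2T3Riy6KhO3WGMZtD31+cLZIkAjENtIRHIm840VNRmGdHeV9mWy0Px+2lLgULqo0ybcE3AFtZ35hqnaHON3emO6hxvXrR/8zyMLstQnQ51Huj1NNDMJ/E67LoO2bTKKmZXJRqNZSb1KnLdBFd0PvgtlCBgmHDkKe+z6bJaLtjBHh/iH1UlmhtQnNLJWAeZ4w3/s327br/jKUi/8z9HNdpAXobzRm1a9DHkzLQTZ9LGBiJyvr3cpnp9S3P1fF0XYvFpo/C5r+5ACMzxZaJY3luhptojlWwJ5tGwYQxK2sc8sr/V4gj+pqxyUqlJlQUKy0IEywHaXcJGG4rkf9fLAcjiVQo4f/MJBFHWXwv9dbXDwCA454ho3yre5+HSmZwzsh/Gl1QyHDMvGs4sWuFwJds0I/Jp7HvwaPyqqfpYMzeLctCQIQ4HhEutuRyzv8STEeQmWmEfZk6yHWLEW2xoJh4g2pzfl1zjsaCWE+CO2k9mUZDxH2Gq5B8sYp5QnQdcVZln3SCmKjVfrHmVgg2GVKWzP/Vkh2CkY04KIRCq4WVmrR8Fy+wt56NeXWGbK+eol9cgm16fIF+Nm5rO4hsxaKuoqTU8NT3K1GTkZt8aLhLKQojYuXJcKfZ9lEAKU4YnHJkfVO9KZFB5NihBigt3mnUq5XGnNW+KizH0azfnYGkZ3d6UYuQe9E1VFwkb0okrGB3jr/PzWTYQQ9qnOJ8RHqFnWjt+NPxGKk6SXhanHiRwK43JWIbHmA/nrgwxl0wVFgxJ0wayCYwknV2X5Kk36KhP2dsf4BttaNULCoHKSkKoix7qcWLVz5+E1ch6Gmb7L/aHrx5SnVYfXeX7LPGD0VBjqVqXLO4gnfHr1OnUm7OnYx6WI5pZrJNz0/IwC5zz6Q7uZHRSX7fKbXLjc5gPUSY7sbZDE034kbj/M/2uSnkNYwmVZZXkjzoXJqGWaMZDyQc0DkvZGkssbqAe5G2jHe8T1iJpnXFwqvMr+XYhSaobyNxlP2NWnmDUphEwF+aSHRIJVAZ7ke+9dLmGahStMhGMUNY2ZunDwwzJKCSoeCSdp6PDVIbgWcfvSphPpOov9+5tUSBXTpyo/50eiq2YGqRfYldi3Zuf2+Acz1NRW8bkcVo3KC/4DV2HV0hKmYtizi/KCOWn8eVfc9TwXhCJExHP3tGXr1PqIY/dEdMYRlV3fvQTkByZEp9hpiAgH2CjFCQbWDCuNrTg4mVW55i10Oi/bftMyXKKhVTVtxbcYh2vX6Kw5eiOjaYTKihlKKBgXp4gzVtVeGFstCQTzx6dHmQaaCVgmyZVomlSL2aumyauYFxUUq/zqLi13uo3TPEGkSC3PHJMHRsf3uBh4F/gGiwU3idho5/eXR+SDugw9Clz9SWLSpYj4aDaKqwX4PNo1WbmY1sWjM9teeXKMS/GU080G1xrnKii1LOo792nD6PSYRmbZOLei2Ci7GCf3p9eEtkMIhJvsJj3s+oJT1kYcOLskuOMx0qtl5bhZbKa7HYuNdfuzu+Ok181aGOQUWT9tfVP3JkxYqiQaCeUEeGflOkg5iYfX6dVTyuyYGXca2E2MiXKmJ+YqRUYUBeZmt8WctvKZFZ2E1ntH5BISVh34bVR7WKjYbTql7p9dPoQ4WYhXvSap+zesniY4HZqCqpaiZ419mhtlG8vuKPjCpYoEw3KEslYXlahpdiMZ0djgttvLlrPn/bFm5f3K5oSEYmbnwo2sNStp3feC+XmcjhUyWApRYXHx90c+nSYa7hy1mAzXJx0nmlJX9ByFLLz9gtMmwg37RMAC0z9vrRKwgicrgd08pjWzJnkstrldxyPngoRM7fRh0AMyAAROFaJ2lf2aNVOGtz0Gplq6Z4rHShzJfWoGXLZog5Vm/TreihDSpHfRwQdOAoeTaZideOKkyR2sC13MavMm2ObnoYeFqdt1+tfk8qU1giTrorcqxaJllZzaeBiHp0iXuFkn2Zs5vF2Jy3duSXFgovVRE9cck9TYkri3QmzkwjNeQZf6sioC2TdHfo"/>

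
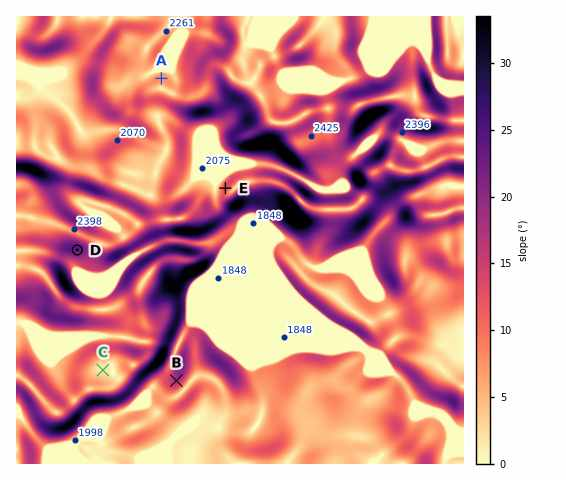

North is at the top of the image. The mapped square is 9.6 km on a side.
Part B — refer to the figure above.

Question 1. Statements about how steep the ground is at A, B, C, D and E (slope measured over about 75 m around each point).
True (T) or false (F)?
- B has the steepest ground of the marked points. F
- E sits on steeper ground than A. T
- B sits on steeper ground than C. T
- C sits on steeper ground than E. F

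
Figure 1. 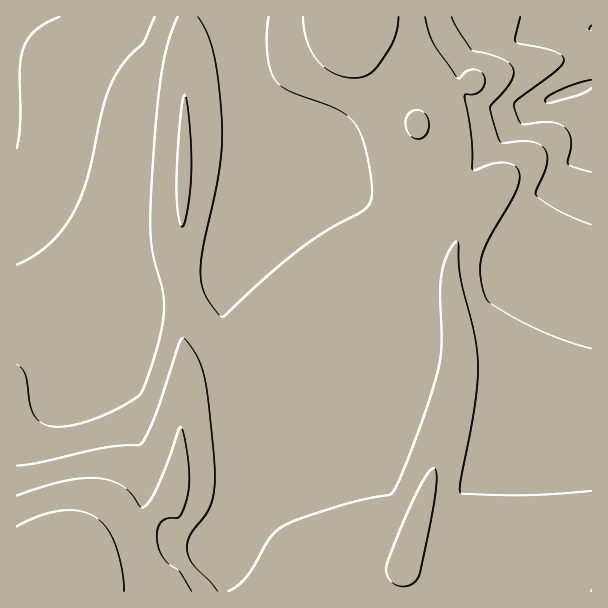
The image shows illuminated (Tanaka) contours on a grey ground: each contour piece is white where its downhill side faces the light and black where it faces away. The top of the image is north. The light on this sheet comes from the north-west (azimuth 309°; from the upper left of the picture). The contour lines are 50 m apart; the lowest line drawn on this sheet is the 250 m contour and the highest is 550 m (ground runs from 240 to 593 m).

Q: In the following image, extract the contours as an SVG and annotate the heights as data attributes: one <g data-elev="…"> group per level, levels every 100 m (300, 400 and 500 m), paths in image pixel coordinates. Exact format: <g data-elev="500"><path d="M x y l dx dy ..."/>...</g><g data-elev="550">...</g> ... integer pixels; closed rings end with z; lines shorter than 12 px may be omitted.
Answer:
<g data-elev="300"><path d="M591 172l-18-5-5-3 3-24-2-8-6-6-6-3-8-1-25 2-3-1-2-3-5-13 1-5 41-31 6-6 2-5-2-4-8-5-38-9-1-3 5-22"/><path d="M60 17l-14 6-10 7-8 9-5 11-3 21 0 54-3 23"/></g><g data-elev="400"><path d="M591 349l-28-9-29-12-33-18-12-8-3-3-6-23 2-19 7-19 27-46 3-10 0-9-5-8-10-2-12 1-16 6-4 0-1-33-6-41 0-1 11-1 5-4 4-6-1-7-4-6-7-2-6 2-8 7-1 0-24-34-5-12-4-15"/><path d="M178 17l-10 27-7 33-5 48-5 72 0 46 3 17 9 33 1 22-7 33-14 42-5 6-7 5-33 17-27 8-21 0-10-4-7-8-3-10-4-29-4-6-5-5"/><path d="M269 17l-2 16 0 18 3 17 4 10 5 6 8 6 48 18 10 6 8 8 8 12 5 16 5 29 1 18-3 7-4 5-38 21-25 18-32 25-48 44-4-4-12-16-3-9-2-10 2-29 17-81 2-37-2-39-6-35-6-22-10-18"/></g><g data-elev="500"><path d="M191 591l-12-21-10-6-6-7-4-9-2-9 0-9 3-6 7-5 12-2 4-7 5-15 1-15-1-18-4-28-4-7-24 62-6 12-7 7-3-2-9-12-8-8-12-5-13-3-17 0-18 3-46 15"/><path d="M397 585l7 2 6-2 6-4 3-6 16-80 2-19-1-6-2-2-8 7-10 20-29 68-1 7 2 6 4 6z"/></g>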